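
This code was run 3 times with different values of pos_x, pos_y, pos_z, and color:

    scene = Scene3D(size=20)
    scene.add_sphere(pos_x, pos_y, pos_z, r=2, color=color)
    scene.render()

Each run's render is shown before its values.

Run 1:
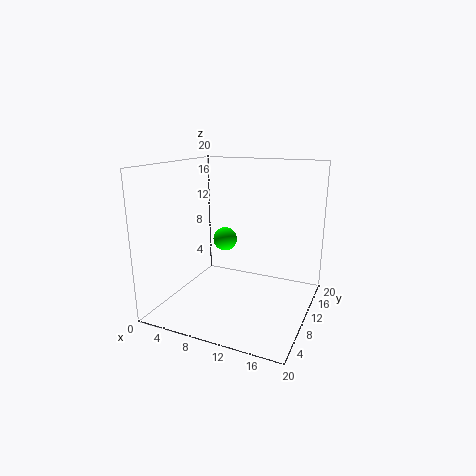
pos_x = 4; pos_y = 18; pos_z = 6.5; color = 'lime'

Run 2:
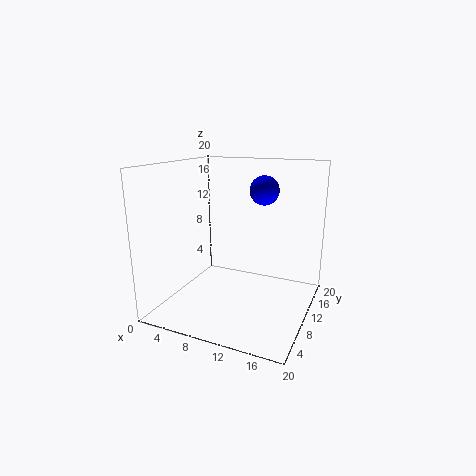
pos_x = 13; pos_y = 12; pos_z = 16.5; color = 'blue'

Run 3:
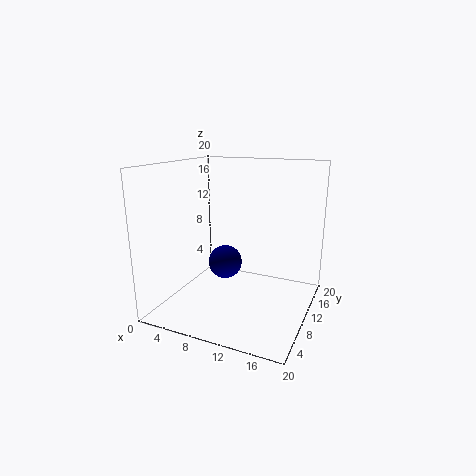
pos_x = 11; pos_y = 4; pos_z = 9; color = 'navy'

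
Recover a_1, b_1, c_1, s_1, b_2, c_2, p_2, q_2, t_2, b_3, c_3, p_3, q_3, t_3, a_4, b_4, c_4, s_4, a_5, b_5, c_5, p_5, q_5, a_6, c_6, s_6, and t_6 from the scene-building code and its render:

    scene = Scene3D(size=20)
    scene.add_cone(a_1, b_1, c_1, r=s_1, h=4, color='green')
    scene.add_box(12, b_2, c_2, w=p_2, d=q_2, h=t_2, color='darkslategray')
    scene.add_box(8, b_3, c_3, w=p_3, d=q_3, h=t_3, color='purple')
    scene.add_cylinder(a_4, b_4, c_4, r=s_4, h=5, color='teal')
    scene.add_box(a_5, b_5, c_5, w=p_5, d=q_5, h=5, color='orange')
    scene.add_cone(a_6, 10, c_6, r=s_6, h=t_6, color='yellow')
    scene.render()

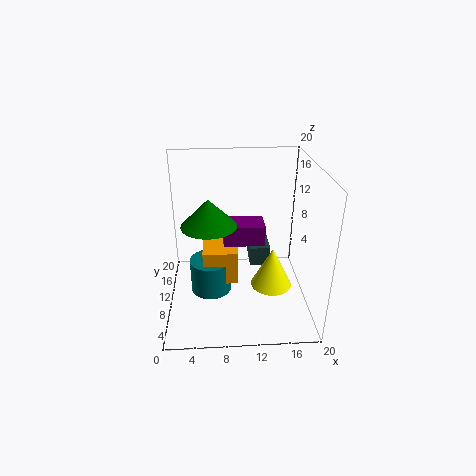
a_1 = 6, b_1 = 12, c_1 = 11, s_1 = 4, b_2 = 12, c_2 = 4, p_2 = 3, q_2 = 7, t_2 = 3, b_3 = 11, c_3 = 8, p_3 = 6, q_3 = 4, t_3 = 3, a_4 = 6, b_4 = 11, c_4 = 1, s_4 = 3, a_5 = 5, b_5 = 9, c_5 = 3, p_5 = 5, q_5 = 5, a_6 = 15, c_6 = 2, s_6 = 3, t_6 = 6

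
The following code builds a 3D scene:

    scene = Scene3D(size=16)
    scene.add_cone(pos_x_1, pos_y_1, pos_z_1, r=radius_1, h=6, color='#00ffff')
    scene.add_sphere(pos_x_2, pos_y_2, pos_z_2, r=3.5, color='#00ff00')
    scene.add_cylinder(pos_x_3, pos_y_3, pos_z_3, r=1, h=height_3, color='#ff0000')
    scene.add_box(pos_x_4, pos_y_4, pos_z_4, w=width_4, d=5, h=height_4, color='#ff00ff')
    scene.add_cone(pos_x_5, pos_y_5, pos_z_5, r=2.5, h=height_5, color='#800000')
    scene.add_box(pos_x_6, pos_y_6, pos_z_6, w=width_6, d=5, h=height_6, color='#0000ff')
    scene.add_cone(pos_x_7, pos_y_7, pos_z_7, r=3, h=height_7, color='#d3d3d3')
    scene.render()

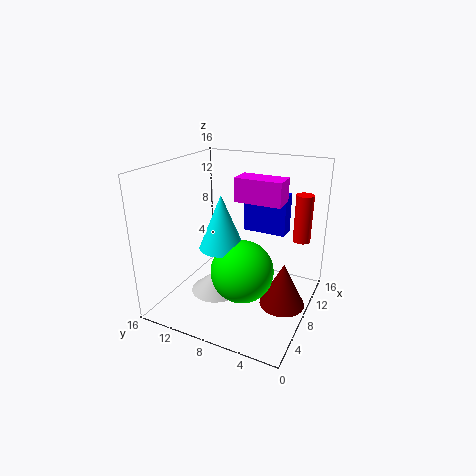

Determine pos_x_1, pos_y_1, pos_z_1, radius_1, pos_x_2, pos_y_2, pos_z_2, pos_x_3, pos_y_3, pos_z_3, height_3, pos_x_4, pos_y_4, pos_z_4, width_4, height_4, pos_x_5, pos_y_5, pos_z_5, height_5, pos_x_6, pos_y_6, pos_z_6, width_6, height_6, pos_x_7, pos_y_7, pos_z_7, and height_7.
pos_x_1 = 7; pos_y_1 = 9.5; pos_z_1 = 7; radius_1 = 2.5; pos_x_2 = 7; pos_y_2 = 7; pos_z_2 = 4.5; pos_x_3 = 12.5; pos_y_3 = 2; pos_z_3 = 7; height_3 = 5.5; pos_x_4 = 7; pos_y_4 = 3; pos_z_4 = 12.5; width_4 = 2.5; height_4 = 2.5; pos_x_5 = 8; pos_y_5 = 2.5; pos_z_5 = 1; height_5 = 5; pos_x_6 = 10.5; pos_y_6 = 3.5; pos_z_6 = 8; width_6 = 2; height_6 = 4.5; pos_x_7 = 8; pos_y_7 = 11; pos_z_7 = 0.5; height_7 = 2.5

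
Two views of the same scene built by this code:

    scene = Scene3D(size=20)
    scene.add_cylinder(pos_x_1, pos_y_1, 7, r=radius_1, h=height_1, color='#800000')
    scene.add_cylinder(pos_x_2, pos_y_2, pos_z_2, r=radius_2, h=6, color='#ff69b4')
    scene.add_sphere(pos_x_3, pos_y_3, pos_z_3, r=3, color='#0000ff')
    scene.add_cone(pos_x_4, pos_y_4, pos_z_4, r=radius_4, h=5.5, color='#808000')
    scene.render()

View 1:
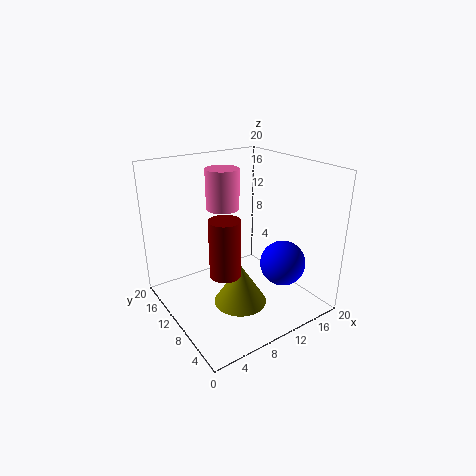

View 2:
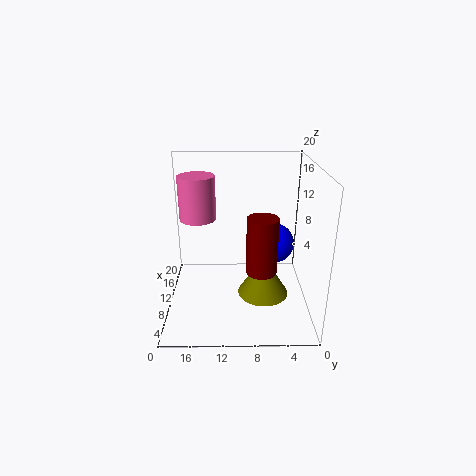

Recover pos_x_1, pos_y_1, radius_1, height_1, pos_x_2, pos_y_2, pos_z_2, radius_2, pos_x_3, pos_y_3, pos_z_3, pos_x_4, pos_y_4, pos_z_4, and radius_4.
pos_x_1 = 6, pos_y_1 = 7, radius_1 = 2, height_1 = 7.5, pos_x_2 = 11, pos_y_2 = 15.5, pos_z_2 = 12.5, radius_2 = 2.5, pos_x_3 = 13.5, pos_y_3 = 4.5, pos_z_3 = 7.5, pos_x_4 = 8, pos_y_4 = 6.5, pos_z_4 = 2.5, radius_4 = 3.5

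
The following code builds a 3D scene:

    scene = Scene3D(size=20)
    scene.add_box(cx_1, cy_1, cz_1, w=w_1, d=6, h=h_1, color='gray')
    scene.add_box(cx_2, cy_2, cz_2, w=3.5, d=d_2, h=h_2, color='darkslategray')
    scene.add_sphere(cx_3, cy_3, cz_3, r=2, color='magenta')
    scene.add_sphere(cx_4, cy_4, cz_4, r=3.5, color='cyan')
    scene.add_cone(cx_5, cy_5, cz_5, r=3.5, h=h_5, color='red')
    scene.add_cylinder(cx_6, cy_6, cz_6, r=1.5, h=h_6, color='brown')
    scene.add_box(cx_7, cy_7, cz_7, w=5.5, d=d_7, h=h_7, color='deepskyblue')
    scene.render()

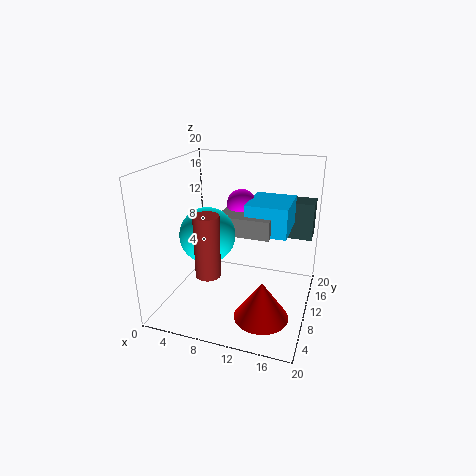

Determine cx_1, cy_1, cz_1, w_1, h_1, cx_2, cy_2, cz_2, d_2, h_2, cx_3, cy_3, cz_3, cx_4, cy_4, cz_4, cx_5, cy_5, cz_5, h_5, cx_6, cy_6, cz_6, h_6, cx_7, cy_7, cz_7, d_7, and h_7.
cx_1 = 8; cy_1 = 7; cz_1 = 11.5; w_1 = 7; h_1 = 2.5; cx_2 = 16; cy_2 = 15.5; cz_2 = 8.5; d_2 = 3.5; h_2 = 5.5; cx_3 = 10; cy_3 = 11.5; cz_3 = 14.5; cx_4 = 7.5; cy_4 = 5.5; cz_4 = 12; cx_5 = 15; cy_5 = 4.5; cz_5 = 2; h_5 = 5; cx_6 = 9; cy_6 = 2; cz_6 = 8.5; h_6 = 7.5; cx_7 = 11.5; cy_7 = 8; cz_7 = 11.5; d_7 = 6.5; h_7 = 4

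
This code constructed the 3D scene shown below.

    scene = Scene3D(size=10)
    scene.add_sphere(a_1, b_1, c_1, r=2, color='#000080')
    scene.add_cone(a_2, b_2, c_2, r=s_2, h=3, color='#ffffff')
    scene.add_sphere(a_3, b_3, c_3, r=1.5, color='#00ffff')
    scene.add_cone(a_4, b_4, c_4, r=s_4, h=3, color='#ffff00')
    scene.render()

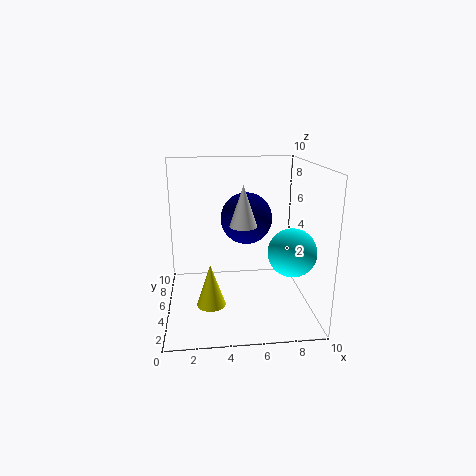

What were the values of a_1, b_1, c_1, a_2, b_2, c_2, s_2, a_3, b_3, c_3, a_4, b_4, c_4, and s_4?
a_1 = 6
b_1 = 8
c_1 = 5.5
a_2 = 5.5
b_2 = 6
c_2 = 5.5
s_2 = 1
a_3 = 8
b_3 = 2
c_3 = 5
a_4 = 3
b_4 = 4
c_4 = 0.5
s_4 = 1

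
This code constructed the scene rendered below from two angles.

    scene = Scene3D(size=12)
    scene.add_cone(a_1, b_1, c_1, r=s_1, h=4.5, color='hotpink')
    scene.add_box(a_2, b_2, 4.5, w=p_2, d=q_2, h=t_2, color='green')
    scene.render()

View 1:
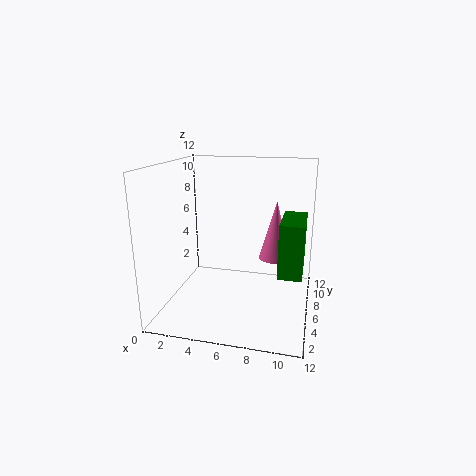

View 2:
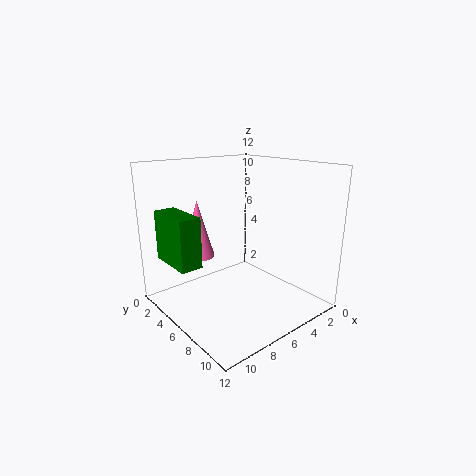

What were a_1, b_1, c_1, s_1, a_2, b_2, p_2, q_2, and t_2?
a_1 = 9.25
b_1 = 5
c_1 = 5
s_1 = 1.25
a_2 = 9.75
b_2 = 2.25
p_2 = 1.75
q_2 = 4
t_2 = 4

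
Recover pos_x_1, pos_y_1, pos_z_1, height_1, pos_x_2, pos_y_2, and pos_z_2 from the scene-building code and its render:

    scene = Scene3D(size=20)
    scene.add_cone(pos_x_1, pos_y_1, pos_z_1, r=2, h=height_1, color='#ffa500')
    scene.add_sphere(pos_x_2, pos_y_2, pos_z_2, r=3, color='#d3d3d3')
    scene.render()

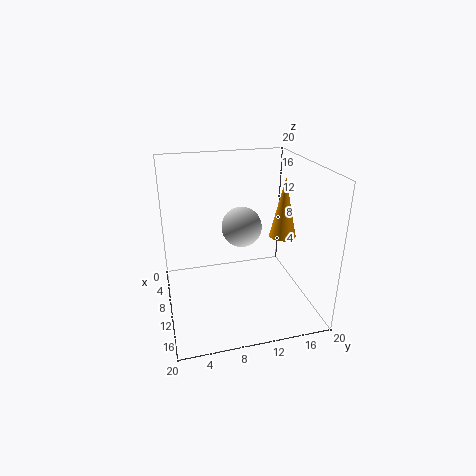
pos_x_1 = 8, pos_y_1 = 17.5, pos_z_1 = 8.5, height_1 = 9, pos_x_2 = 6.5, pos_y_2 = 11.5, pos_z_2 = 10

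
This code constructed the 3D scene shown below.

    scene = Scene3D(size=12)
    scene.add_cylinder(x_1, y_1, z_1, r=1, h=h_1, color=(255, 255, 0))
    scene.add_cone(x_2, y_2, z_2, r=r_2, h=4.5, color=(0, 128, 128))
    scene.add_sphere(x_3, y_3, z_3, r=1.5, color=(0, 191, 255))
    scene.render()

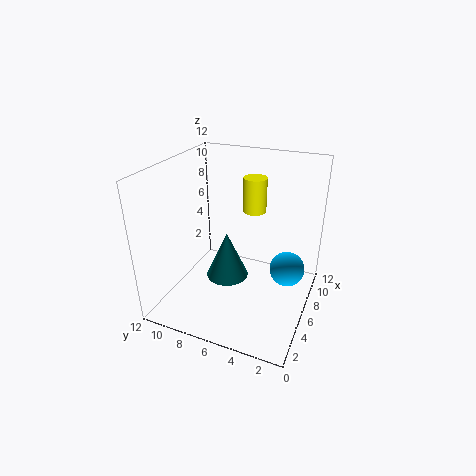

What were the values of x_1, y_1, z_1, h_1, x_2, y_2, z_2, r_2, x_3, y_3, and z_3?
x_1 = 8.5, y_1 = 5.5, z_1 = 7.5, h_1 = 3, x_2 = 8, y_2 = 8, z_2 = 0.5, r_2 = 2, x_3 = 7.5, y_3 = 2, z_3 = 3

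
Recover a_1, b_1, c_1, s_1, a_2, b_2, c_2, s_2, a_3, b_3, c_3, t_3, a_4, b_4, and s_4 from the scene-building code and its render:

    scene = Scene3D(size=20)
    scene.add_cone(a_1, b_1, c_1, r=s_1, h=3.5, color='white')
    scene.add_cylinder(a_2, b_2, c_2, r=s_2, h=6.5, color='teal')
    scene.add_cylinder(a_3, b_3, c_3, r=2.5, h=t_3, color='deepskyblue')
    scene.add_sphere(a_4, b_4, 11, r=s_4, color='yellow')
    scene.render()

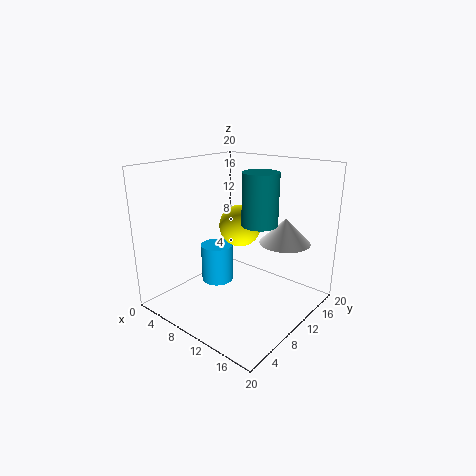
a_1 = 15.25; b_1 = 13.75; c_1 = 9.5; s_1 = 3.5; a_2 = 14.5; b_2 = 8.75; c_2 = 13.25; s_2 = 2.25; a_3 = 4; b_3 = 12; c_3 = 0.75; t_3 = 6; a_4 = 8.75; b_4 = 12; s_4 = 3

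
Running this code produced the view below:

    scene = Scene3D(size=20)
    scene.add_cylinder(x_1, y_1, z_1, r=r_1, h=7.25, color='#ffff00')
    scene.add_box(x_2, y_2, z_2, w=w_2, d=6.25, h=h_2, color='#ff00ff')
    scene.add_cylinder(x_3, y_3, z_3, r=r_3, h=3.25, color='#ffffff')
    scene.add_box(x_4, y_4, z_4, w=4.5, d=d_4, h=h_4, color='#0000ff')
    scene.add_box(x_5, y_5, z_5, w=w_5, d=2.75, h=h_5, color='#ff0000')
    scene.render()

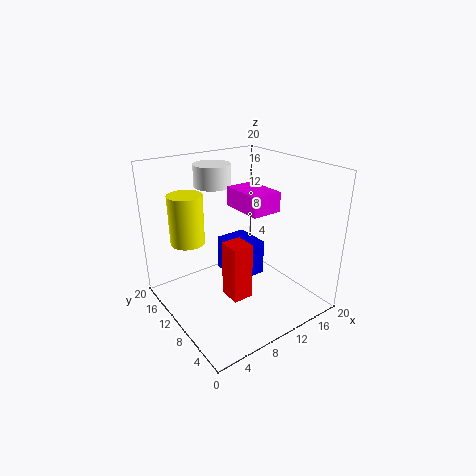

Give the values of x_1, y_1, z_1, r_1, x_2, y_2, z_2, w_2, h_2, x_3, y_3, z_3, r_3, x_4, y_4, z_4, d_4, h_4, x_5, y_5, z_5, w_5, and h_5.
x_1 = 5.25
y_1 = 16
z_1 = 8.25
r_1 = 2.5
x_2 = 10.5
y_2 = 7
z_2 = 13.75
w_2 = 4.25
h_2 = 2.75
x_3 = 10.25
y_3 = 16.75
z_3 = 15.75
r_3 = 2.75
x_4 = 9
y_4 = 8.5
z_4 = 4
d_4 = 5.25
h_4 = 5
x_5 = 4.75
y_5 = 3.25
z_5 = 5.5
w_5 = 2.5
h_5 = 7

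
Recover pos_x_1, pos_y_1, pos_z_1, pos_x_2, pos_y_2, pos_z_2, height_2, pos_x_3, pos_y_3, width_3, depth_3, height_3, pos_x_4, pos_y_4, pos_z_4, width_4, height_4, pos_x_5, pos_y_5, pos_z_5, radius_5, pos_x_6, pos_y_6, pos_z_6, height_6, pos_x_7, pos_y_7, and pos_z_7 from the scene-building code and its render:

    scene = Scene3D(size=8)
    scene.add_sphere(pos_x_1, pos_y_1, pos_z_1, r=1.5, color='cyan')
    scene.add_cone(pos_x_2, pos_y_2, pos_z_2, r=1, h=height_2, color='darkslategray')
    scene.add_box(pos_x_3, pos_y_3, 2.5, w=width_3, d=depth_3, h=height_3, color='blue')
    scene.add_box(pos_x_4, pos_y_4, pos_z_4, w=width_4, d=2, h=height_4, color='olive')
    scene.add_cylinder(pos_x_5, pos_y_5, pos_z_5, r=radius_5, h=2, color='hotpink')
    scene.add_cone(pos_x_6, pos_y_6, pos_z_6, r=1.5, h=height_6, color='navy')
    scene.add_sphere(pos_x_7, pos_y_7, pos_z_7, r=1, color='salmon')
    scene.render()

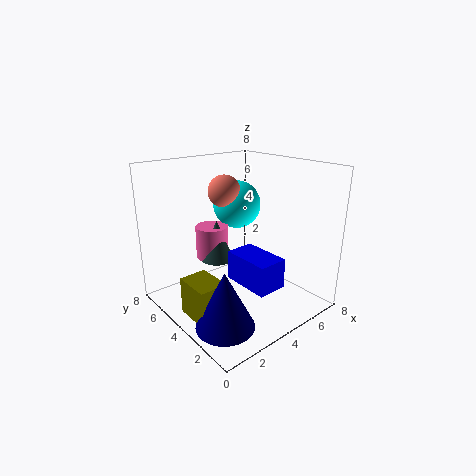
pos_x_1 = 6, pos_y_1 = 6.5, pos_z_1 = 5, pos_x_2 = 4, pos_y_2 = 6, pos_z_2 = 2, height_2 = 2.5, pos_x_3 = 2.5, pos_y_3 = 0.5, width_3 = 1.5, depth_3 = 2.5, height_3 = 1.5, pos_x_4 = 0.5, pos_y_4 = 2.5, pos_z_4 = 0.5, width_4 = 1.5, height_4 = 2, pos_x_5 = 4, pos_y_5 = 6.5, pos_z_5 = 2, radius_5 = 1, pos_x_6 = 1.5, pos_y_6 = 2, pos_z_6 = 0.5, height_6 = 3, pos_x_7 = 5, pos_y_7 = 6.5, pos_z_7 = 6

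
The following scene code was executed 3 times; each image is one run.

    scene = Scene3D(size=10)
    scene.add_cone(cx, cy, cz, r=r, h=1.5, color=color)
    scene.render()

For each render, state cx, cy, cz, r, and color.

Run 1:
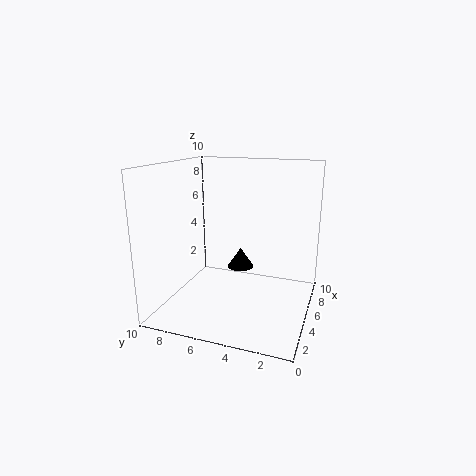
cx = 7, cy = 5.5, cz = 2, r = 1, color = 'black'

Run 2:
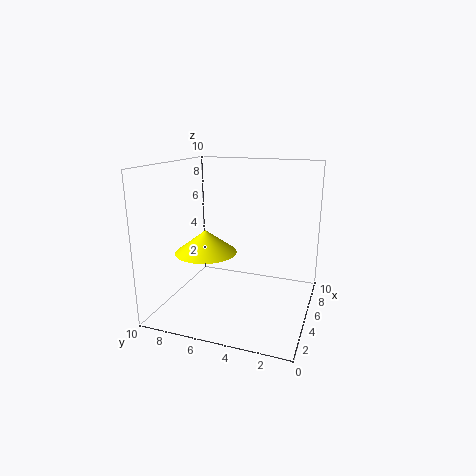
cx = 3, cy = 6.5, cz = 4.5, r = 2, color = 'yellow'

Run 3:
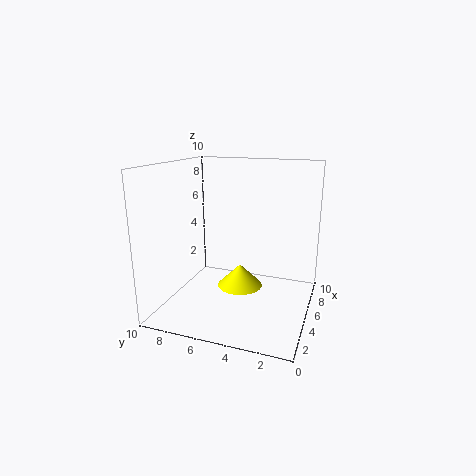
cx = 4, cy = 4.5, cz = 2, r = 1.5, color = 'yellow'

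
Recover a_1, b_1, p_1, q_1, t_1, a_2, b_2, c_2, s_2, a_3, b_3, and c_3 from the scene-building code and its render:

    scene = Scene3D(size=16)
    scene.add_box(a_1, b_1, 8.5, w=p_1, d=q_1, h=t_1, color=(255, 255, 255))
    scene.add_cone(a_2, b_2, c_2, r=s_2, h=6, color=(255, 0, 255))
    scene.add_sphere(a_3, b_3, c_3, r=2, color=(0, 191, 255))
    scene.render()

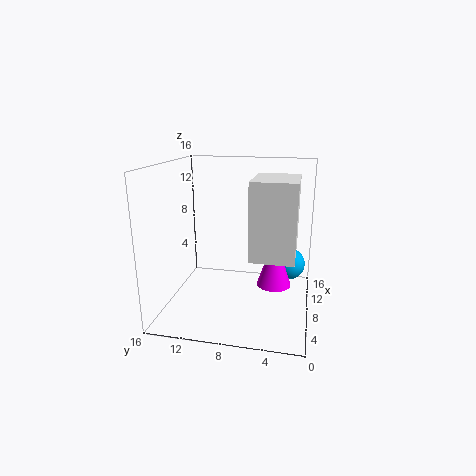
a_1 = 0.5; b_1 = 1.5; p_1 = 5.5; q_1 = 4; t_1 = 7; a_2 = 9.5; b_2 = 4; c_2 = 2; s_2 = 2; a_3 = 13.5; b_3 = 2.5; c_3 = 3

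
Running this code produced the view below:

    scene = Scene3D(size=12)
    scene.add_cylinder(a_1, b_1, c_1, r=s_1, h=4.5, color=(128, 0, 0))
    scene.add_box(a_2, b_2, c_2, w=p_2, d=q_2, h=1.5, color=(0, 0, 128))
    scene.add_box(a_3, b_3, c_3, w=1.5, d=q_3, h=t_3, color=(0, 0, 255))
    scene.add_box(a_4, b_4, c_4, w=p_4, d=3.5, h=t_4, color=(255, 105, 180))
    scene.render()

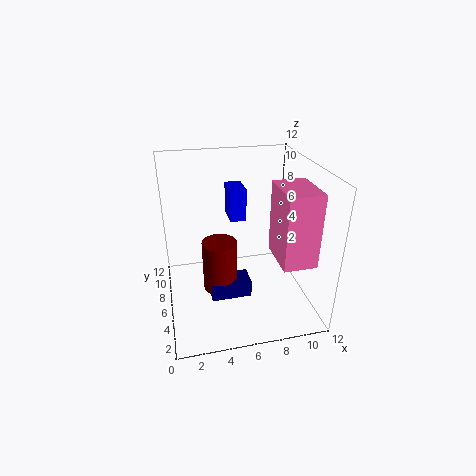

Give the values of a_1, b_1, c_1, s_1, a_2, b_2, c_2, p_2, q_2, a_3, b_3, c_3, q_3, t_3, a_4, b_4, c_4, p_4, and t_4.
a_1 = 4.5
b_1 = 6.5
c_1 = 1
s_1 = 1.5
a_2 = 3.5
b_2 = 5
c_2 = 0.5
p_2 = 3.5
q_2 = 2
a_3 = 6
b_3 = 9
c_3 = 6
q_3 = 2.5
t_3 = 3
a_4 = 8
b_4 = 0.5
c_4 = 6
p_4 = 2.5
t_4 = 5.5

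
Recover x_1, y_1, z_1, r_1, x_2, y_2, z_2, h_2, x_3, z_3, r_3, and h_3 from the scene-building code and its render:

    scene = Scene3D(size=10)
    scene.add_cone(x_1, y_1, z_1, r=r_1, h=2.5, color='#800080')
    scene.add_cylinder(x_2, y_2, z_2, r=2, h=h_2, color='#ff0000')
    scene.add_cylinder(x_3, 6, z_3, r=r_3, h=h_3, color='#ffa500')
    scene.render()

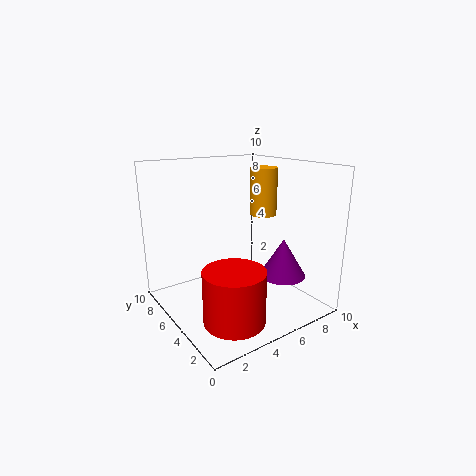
x_1 = 6.5
y_1 = 2
z_1 = 3
r_1 = 1.5
x_2 = 3
y_2 = 2.5
z_2 = 0.5
h_2 = 3.5
x_3 = 8
z_3 = 6
r_3 = 1
h_3 = 3.5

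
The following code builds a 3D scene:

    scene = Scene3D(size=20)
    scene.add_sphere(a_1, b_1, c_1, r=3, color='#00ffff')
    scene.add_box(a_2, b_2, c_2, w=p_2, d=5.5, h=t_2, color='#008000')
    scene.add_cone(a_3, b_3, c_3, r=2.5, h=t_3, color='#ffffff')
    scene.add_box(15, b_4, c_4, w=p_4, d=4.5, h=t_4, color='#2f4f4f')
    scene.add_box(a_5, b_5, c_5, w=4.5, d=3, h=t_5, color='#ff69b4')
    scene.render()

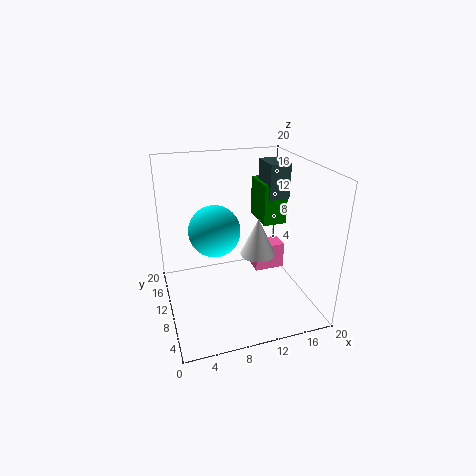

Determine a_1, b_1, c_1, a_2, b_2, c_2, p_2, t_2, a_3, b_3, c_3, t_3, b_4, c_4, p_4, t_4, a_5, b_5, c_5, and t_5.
a_1 = 5.5; b_1 = 5; c_1 = 14; a_2 = 14.5; b_2 = 11.5; c_2 = 10.5; p_2 = 3.5; t_2 = 6; a_3 = 13; b_3 = 10; c_3 = 7; t_3 = 5.5; b_4 = 11; c_4 = 14.5; p_4 = 3; t_4 = 5; a_5 = 13.5; b_5 = 11.5; c_5 = 3; t_5 = 4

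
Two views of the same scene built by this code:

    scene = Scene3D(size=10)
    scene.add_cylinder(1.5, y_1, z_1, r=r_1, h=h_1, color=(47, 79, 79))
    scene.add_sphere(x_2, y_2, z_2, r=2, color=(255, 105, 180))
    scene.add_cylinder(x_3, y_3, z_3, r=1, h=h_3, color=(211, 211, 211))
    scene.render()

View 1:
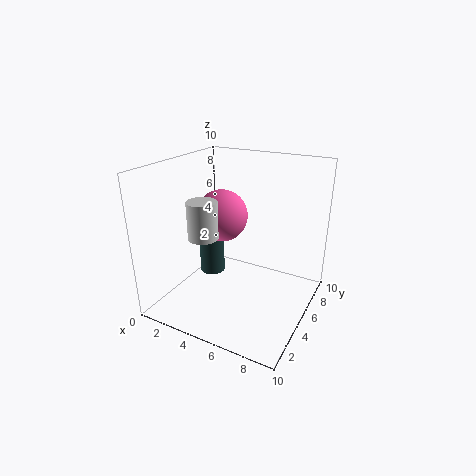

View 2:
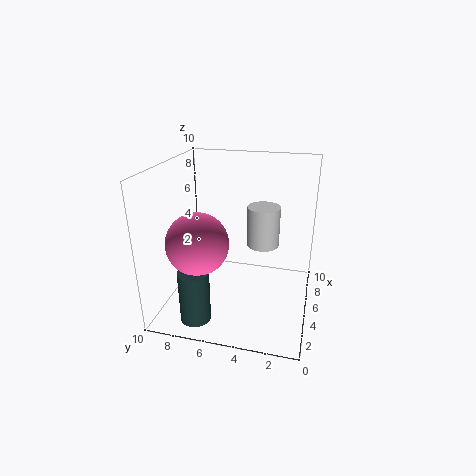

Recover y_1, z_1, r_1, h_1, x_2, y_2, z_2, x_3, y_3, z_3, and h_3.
y_1 = 7
z_1 = 0.5
r_1 = 1
h_1 = 3.5
x_2 = 2.5
y_2 = 7
z_2 = 5.5
x_3 = 3.5
y_3 = 3
z_3 = 5.5
h_3 = 2.5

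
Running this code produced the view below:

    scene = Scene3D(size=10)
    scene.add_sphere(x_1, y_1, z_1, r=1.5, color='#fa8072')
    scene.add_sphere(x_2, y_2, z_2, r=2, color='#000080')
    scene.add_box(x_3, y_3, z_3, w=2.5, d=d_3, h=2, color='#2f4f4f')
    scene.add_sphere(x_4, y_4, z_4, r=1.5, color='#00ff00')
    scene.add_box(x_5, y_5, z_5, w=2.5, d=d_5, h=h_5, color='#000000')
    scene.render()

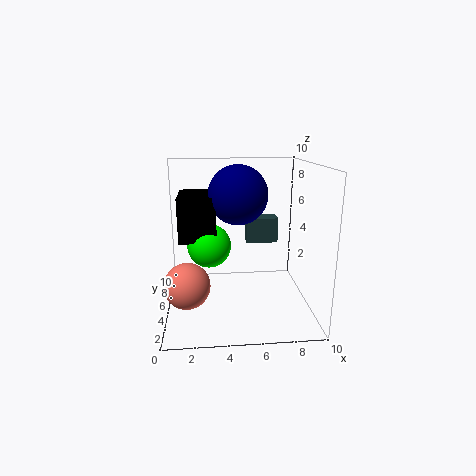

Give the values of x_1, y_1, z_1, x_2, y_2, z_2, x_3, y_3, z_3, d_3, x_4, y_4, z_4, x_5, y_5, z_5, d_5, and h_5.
x_1 = 1.5, y_1 = 3, z_1 = 2.5, x_2 = 5, y_2 = 5, z_2 = 8, x_3 = 6, y_3 = 8, z_3 = 3.5, d_3 = 1.5, x_4 = 3, y_4 = 5, z_4 = 4.5, x_5 = 1, y_5 = 4, z_5 = 5, d_5 = 3.5, h_5 = 3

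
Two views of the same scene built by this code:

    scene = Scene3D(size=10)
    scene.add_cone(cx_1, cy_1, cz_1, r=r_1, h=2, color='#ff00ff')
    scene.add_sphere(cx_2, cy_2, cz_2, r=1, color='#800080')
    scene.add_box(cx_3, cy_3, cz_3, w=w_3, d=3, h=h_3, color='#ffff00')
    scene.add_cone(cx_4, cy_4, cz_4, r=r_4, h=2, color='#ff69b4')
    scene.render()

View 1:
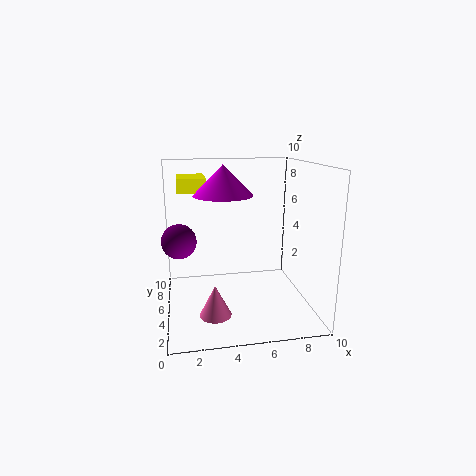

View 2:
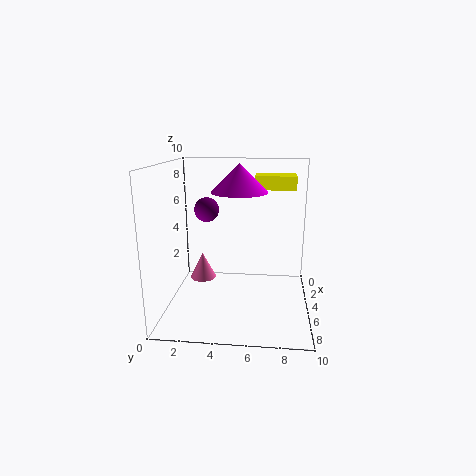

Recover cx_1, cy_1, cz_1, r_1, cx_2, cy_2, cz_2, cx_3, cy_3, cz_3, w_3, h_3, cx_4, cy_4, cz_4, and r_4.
cx_1 = 4
cy_1 = 5
cz_1 = 8
r_1 = 2
cx_2 = 1
cy_2 = 2
cz_2 = 6
cx_3 = 1
cy_3 = 6
cz_3 = 8
w_3 = 2
h_3 = 1
cx_4 = 3
cy_4 = 2
cz_4 = 1
r_4 = 1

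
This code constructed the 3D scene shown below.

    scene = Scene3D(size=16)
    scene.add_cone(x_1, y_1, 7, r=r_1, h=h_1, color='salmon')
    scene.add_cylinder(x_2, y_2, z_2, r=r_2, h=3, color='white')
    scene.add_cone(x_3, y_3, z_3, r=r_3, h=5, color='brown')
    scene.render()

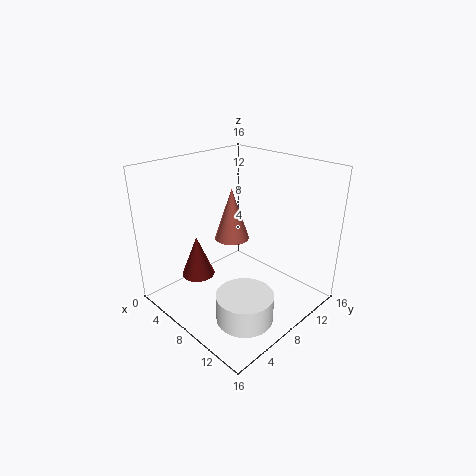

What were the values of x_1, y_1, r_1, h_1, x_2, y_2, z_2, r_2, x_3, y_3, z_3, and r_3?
x_1 = 6
y_1 = 9
r_1 = 2
h_1 = 6
x_2 = 12
y_2 = 5
z_2 = 1
r_2 = 3
x_3 = 3
y_3 = 6
z_3 = 2
r_3 = 2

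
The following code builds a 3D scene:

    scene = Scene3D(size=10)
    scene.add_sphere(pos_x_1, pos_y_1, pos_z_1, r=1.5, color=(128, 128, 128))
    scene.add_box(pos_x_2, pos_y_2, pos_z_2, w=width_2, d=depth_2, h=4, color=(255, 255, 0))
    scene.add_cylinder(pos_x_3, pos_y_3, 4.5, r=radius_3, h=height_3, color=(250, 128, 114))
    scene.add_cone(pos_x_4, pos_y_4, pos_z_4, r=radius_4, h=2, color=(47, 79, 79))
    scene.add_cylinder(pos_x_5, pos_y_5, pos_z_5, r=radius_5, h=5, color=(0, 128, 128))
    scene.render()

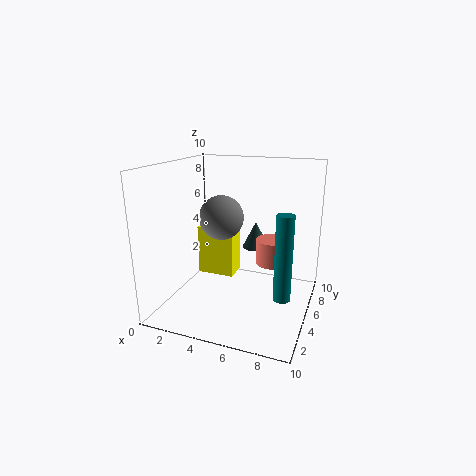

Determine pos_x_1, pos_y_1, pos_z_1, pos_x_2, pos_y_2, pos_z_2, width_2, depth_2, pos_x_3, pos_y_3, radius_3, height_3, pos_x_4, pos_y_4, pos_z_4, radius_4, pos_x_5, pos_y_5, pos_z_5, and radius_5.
pos_x_1 = 4, pos_y_1 = 4.5, pos_z_1 = 6.5, pos_x_2 = 0.5, pos_y_2 = 7.5, pos_z_2 = 0.5, width_2 = 3, depth_2 = 2, pos_x_3 = 8, pos_y_3 = 3, radius_3 = 1, height_3 = 1.5, pos_x_4 = 5.5, pos_y_4 = 7.5, pos_z_4 = 3.5, radius_4 = 1, pos_x_5 = 9, pos_y_5 = 1.5, pos_z_5 = 3, radius_5 = 0.5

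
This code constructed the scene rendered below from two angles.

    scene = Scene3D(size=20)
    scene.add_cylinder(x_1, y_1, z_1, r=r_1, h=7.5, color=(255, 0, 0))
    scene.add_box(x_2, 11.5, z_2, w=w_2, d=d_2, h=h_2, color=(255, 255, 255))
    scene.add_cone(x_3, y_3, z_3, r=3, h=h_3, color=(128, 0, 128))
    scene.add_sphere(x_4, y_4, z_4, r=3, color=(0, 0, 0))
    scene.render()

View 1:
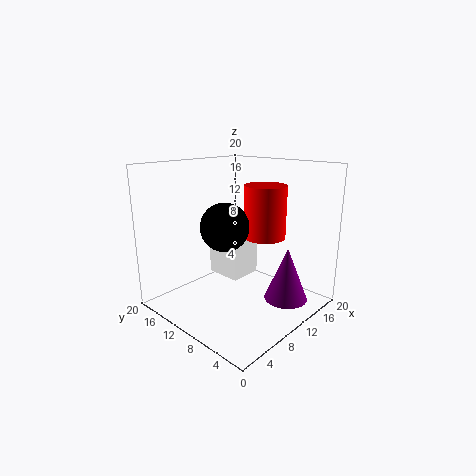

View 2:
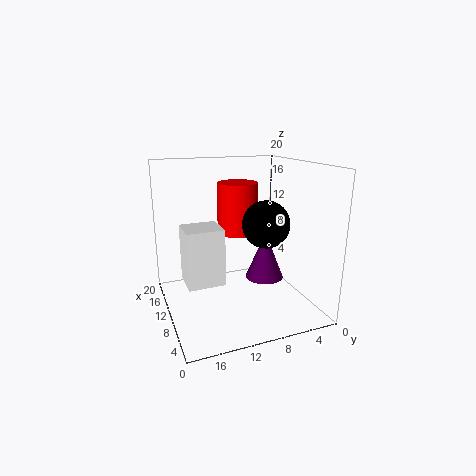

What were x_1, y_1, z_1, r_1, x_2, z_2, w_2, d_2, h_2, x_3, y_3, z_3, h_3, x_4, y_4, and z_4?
x_1 = 14, y_1 = 8.5, z_1 = 9.5, r_1 = 3, x_2 = 11, z_2 = 2.5, w_2 = 5, d_2 = 5.5, h_2 = 8.5, x_3 = 13.5, y_3 = 4, z_3 = 1.5, h_3 = 7.5, x_4 = 5.5, y_4 = 8, z_4 = 13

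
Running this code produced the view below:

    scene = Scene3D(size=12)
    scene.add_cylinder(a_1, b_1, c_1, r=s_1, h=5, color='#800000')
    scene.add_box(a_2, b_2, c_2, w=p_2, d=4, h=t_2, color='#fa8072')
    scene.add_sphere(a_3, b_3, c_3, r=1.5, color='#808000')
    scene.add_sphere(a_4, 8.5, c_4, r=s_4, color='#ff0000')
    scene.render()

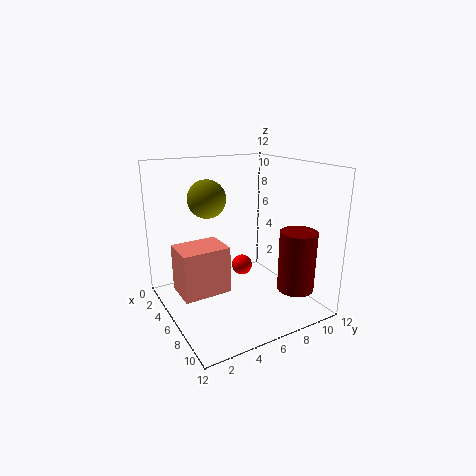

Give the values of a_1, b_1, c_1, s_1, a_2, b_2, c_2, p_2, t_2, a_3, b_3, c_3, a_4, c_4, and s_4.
a_1 = 9.5, b_1 = 9.5, c_1 = 2, s_1 = 1.5, a_2 = 3.5, b_2 = 1, c_2 = 1.5, p_2 = 3, t_2 = 4, a_3 = 5.5, b_3 = 3.5, c_3 = 9.5, a_4 = 2.5, c_4 = 1.5, s_4 = 1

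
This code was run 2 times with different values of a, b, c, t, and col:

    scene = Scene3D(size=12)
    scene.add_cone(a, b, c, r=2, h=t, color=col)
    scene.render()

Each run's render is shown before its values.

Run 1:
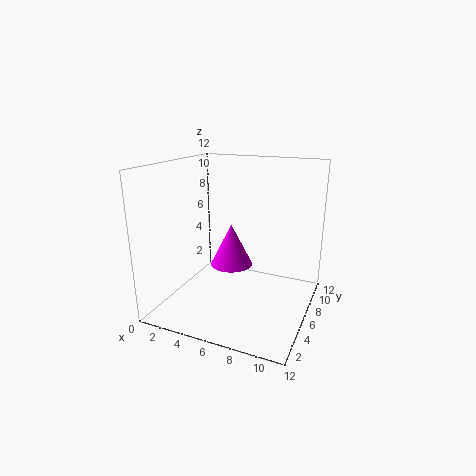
a = 4
b = 9
c = 2
t = 4
col = 'magenta'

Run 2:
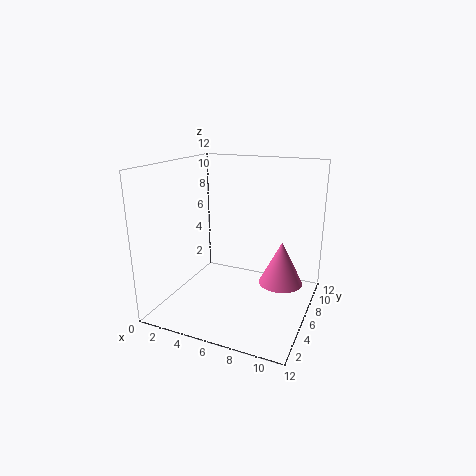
a = 9
b = 9
c = 1
t = 4
col = 'hotpink'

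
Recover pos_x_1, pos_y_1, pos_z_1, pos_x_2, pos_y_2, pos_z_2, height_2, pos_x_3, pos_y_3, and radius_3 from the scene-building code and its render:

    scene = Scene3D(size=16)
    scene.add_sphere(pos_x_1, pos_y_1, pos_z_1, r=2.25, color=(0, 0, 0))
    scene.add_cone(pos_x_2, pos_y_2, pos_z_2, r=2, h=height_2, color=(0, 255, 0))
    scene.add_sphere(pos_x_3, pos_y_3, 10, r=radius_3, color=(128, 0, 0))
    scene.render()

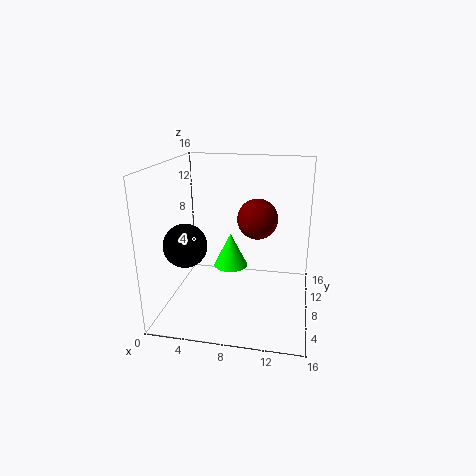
pos_x_1 = 3.25; pos_y_1 = 4.25; pos_z_1 = 8.25; pos_x_2 = 6.75; pos_y_2 = 9.75; pos_z_2 = 3.75; height_2 = 4; pos_x_3 = 10; pos_y_3 = 9; radius_3 = 2.25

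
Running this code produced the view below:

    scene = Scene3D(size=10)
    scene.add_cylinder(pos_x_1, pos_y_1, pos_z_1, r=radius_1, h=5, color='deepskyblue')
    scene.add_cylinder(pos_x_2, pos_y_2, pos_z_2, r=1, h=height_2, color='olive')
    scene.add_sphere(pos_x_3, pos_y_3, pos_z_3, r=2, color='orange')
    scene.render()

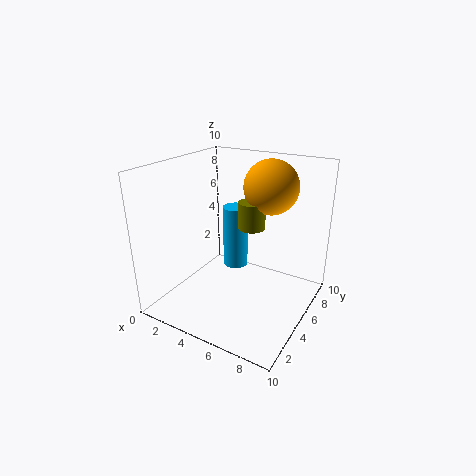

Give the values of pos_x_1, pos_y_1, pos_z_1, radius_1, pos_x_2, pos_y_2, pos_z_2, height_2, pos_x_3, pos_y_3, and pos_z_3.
pos_x_1 = 3; pos_y_1 = 8; pos_z_1 = 1; radius_1 = 1; pos_x_2 = 5; pos_y_2 = 7; pos_z_2 = 5; height_2 = 2; pos_x_3 = 6; pos_y_3 = 8; pos_z_3 = 8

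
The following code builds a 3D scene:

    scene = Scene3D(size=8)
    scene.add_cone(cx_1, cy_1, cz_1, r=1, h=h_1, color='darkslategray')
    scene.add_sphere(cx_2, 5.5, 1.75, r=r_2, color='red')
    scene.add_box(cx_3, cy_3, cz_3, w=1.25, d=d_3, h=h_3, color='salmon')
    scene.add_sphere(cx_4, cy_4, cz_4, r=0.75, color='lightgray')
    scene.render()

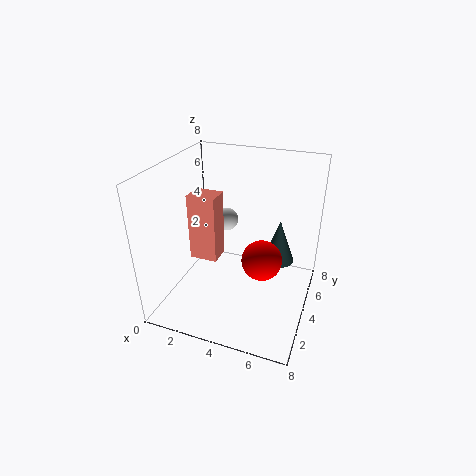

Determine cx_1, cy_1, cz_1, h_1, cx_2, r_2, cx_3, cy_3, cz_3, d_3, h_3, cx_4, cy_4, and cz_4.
cx_1 = 5.75
cy_1 = 6.75
cz_1 = 1.25
h_1 = 2.75
cx_2 = 5
r_2 = 1.25
cx_3 = 3
cy_3 = 0.5
cz_3 = 4.75
d_3 = 1
h_3 = 3
cx_4 = 2
cy_4 = 7.25
cz_4 = 3.25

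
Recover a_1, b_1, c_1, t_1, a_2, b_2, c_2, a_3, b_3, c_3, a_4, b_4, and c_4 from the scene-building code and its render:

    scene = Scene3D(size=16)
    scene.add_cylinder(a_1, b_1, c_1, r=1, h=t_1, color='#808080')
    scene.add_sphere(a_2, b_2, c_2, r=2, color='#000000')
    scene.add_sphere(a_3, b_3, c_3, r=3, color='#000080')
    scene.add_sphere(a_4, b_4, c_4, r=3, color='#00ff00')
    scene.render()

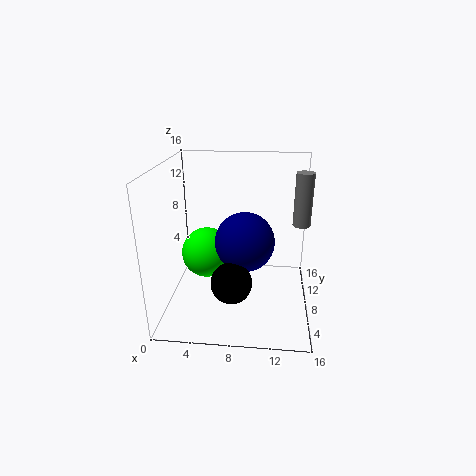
a_1 = 15; b_1 = 10; c_1 = 9; t_1 = 6; a_2 = 8; b_2 = 2; c_2 = 6; a_3 = 9; b_3 = 5; c_3 = 9; a_4 = 4; b_4 = 10; c_4 = 5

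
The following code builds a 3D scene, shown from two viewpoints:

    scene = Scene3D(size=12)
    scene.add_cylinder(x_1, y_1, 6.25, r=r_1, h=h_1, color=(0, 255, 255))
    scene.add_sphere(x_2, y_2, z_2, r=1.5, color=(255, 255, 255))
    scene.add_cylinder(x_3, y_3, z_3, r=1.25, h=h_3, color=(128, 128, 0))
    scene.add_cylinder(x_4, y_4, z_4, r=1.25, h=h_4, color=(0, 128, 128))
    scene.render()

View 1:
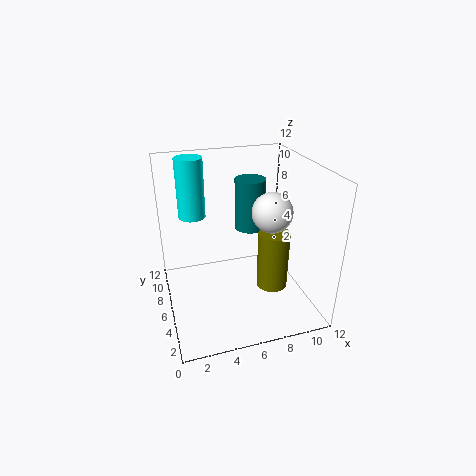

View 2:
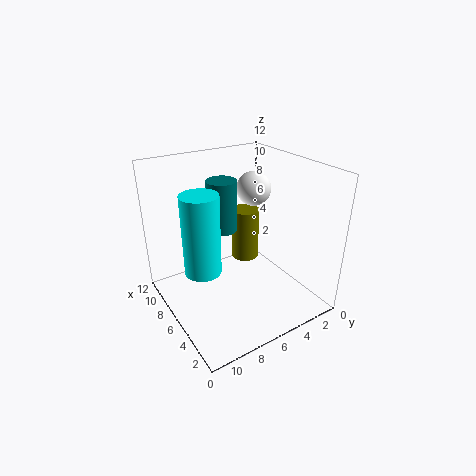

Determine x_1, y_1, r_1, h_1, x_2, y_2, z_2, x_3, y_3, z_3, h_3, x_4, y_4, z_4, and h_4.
x_1 = 3; y_1 = 10.75; r_1 = 1.25; h_1 = 5.5; x_2 = 7.75; y_2 = 3.25; z_2 = 9.25; x_3 = 8.25; y_3 = 3.75; z_3 = 2.5; h_3 = 4.75; x_4 = 7.25; y_4 = 6.75; z_4 = 6.5; h_4 = 4.25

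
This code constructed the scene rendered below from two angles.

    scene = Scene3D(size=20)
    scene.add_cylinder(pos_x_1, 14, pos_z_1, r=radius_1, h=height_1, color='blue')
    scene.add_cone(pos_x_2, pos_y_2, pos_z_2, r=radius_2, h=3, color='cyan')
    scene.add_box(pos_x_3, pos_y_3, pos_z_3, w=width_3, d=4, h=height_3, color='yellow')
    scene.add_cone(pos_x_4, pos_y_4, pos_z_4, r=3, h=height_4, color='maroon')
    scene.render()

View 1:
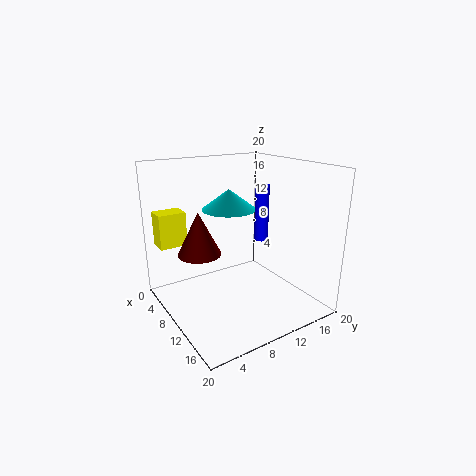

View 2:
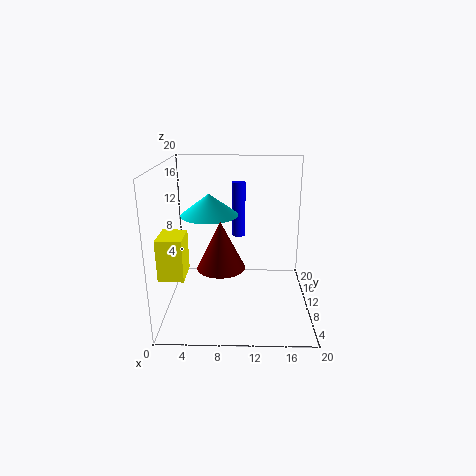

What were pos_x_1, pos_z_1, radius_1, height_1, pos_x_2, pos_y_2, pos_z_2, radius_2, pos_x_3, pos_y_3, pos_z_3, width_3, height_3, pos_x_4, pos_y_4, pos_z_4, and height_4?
pos_x_1 = 10; pos_z_1 = 9; radius_1 = 1; height_1 = 8; pos_x_2 = 6; pos_y_2 = 11; pos_z_2 = 13; radius_2 = 4; pos_x_3 = 1; pos_y_3 = 1; pos_z_3 = 8; width_3 = 3; height_3 = 5; pos_x_4 = 8; pos_y_4 = 5; pos_z_4 = 8; height_4 = 6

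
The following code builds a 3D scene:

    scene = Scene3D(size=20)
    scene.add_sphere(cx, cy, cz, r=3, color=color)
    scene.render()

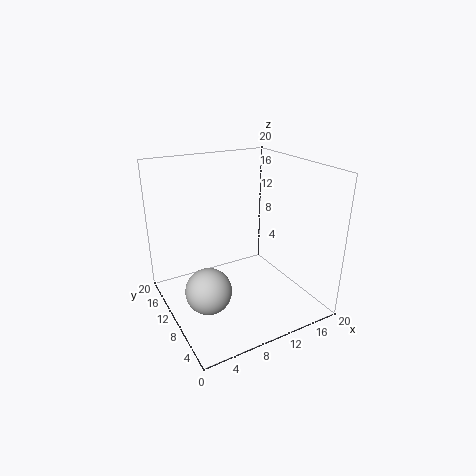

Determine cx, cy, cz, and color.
cx = 4
cy = 7
cz = 5
color = 'lightgray'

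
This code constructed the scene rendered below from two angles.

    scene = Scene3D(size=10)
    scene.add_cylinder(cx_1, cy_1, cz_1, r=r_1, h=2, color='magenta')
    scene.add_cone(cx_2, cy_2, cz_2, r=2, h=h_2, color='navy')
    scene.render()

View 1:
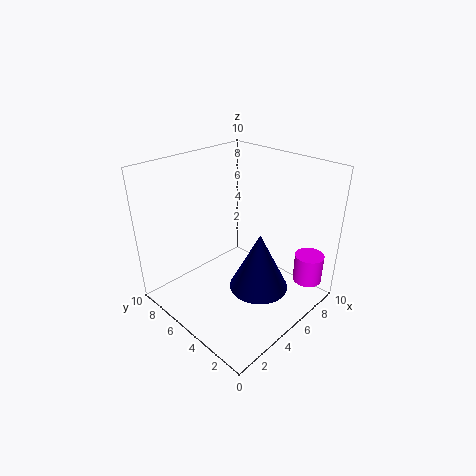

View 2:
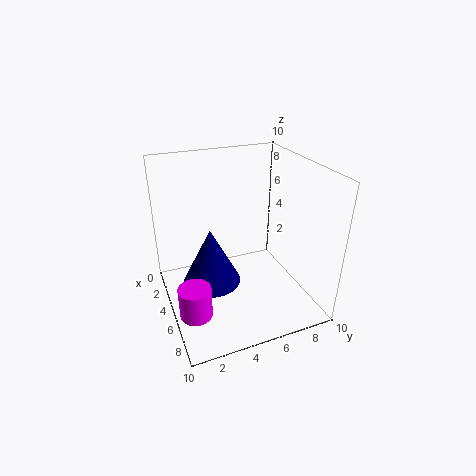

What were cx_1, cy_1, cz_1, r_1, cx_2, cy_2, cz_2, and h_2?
cx_1 = 8, cy_1 = 1, cz_1 = 2, r_1 = 1, cx_2 = 5, cy_2 = 3, cz_2 = 2, h_2 = 4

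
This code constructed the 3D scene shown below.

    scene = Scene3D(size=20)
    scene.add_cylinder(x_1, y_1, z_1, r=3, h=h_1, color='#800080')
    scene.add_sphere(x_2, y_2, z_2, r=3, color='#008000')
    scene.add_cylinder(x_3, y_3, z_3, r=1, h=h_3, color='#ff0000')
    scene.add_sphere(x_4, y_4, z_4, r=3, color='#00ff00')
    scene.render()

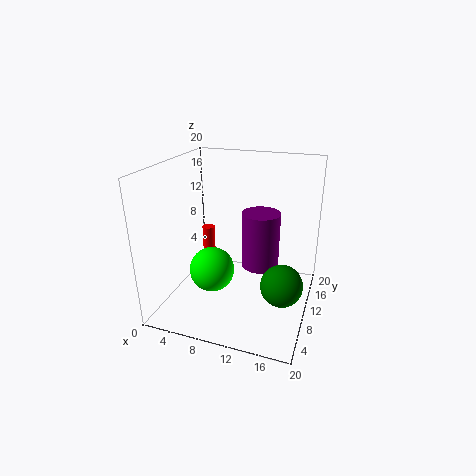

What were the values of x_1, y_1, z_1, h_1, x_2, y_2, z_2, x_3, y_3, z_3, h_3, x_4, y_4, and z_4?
x_1 = 11.5
y_1 = 16.5
z_1 = 2.5
h_1 = 9
x_2 = 16.5
y_2 = 10
z_2 = 3.5
x_3 = 3
y_3 = 15.5
z_3 = 1
h_3 = 7.5
x_4 = 7.5
y_4 = 6.5
z_4 = 6.5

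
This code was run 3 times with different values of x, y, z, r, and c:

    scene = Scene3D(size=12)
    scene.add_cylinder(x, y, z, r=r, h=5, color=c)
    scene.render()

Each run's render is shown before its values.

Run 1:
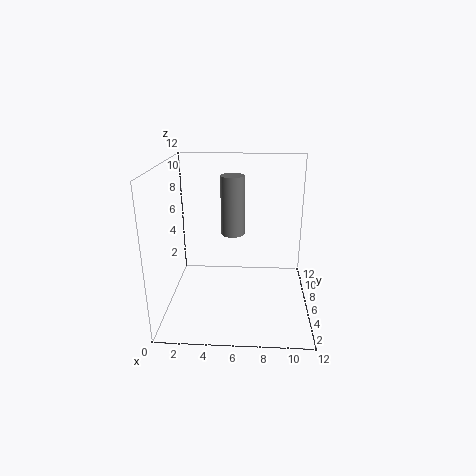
x = 5.5, y = 7, z = 6, r = 1, c = 'gray'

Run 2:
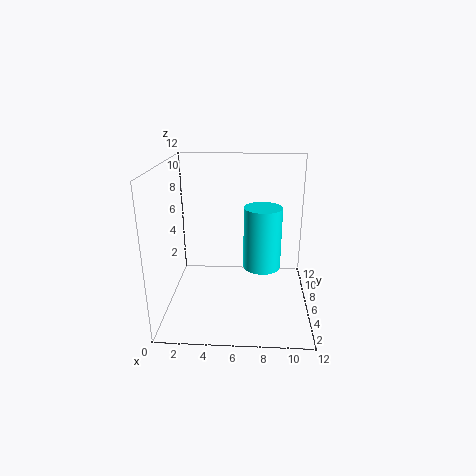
x = 8, y = 5, z = 4, r = 1.5, c = 'cyan'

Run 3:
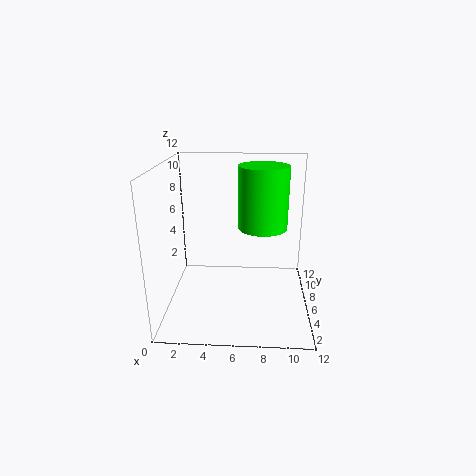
x = 8, y = 6, z = 7, r = 2, c = 'lime'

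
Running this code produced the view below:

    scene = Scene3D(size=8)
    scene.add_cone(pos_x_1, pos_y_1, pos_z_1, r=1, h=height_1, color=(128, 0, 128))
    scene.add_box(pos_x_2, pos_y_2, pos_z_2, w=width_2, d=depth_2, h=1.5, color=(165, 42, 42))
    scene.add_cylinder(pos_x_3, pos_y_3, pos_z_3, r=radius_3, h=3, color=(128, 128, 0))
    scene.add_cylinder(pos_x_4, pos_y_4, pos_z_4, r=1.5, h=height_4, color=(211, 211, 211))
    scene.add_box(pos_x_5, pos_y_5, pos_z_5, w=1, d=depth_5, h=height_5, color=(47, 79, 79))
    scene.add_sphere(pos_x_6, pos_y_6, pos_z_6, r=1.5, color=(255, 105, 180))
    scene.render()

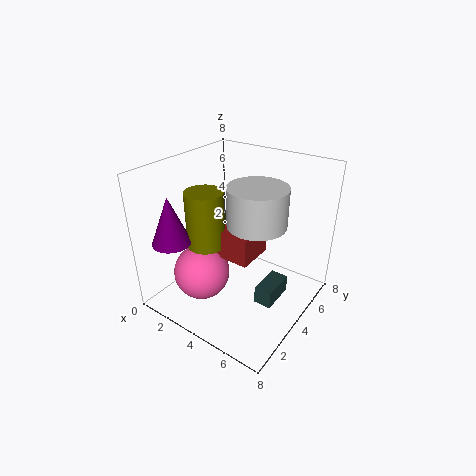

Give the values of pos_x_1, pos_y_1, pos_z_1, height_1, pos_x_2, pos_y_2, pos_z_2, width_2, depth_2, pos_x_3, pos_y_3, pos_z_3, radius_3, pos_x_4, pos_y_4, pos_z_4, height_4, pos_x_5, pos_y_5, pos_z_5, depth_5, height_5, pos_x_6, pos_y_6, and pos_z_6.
pos_x_1 = 2, pos_y_1 = 1, pos_z_1 = 4.5, height_1 = 2.5, pos_x_2 = 3.5, pos_y_2 = 2.5, pos_z_2 = 3.5, width_2 = 2, depth_2 = 2, pos_x_3 = 3, pos_y_3 = 2.5, pos_z_3 = 4, radius_3 = 1, pos_x_4 = 5.5, pos_y_4 = 3.5, pos_z_4 = 5.5, height_4 = 2, pos_x_5 = 5.5, pos_y_5 = 3.5, pos_z_5 = 0.5, depth_5 = 2, height_5 = 1, pos_x_6 = 3, pos_y_6 = 2, pos_z_6 = 2.5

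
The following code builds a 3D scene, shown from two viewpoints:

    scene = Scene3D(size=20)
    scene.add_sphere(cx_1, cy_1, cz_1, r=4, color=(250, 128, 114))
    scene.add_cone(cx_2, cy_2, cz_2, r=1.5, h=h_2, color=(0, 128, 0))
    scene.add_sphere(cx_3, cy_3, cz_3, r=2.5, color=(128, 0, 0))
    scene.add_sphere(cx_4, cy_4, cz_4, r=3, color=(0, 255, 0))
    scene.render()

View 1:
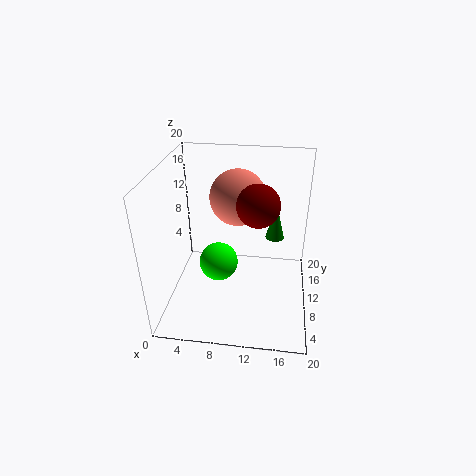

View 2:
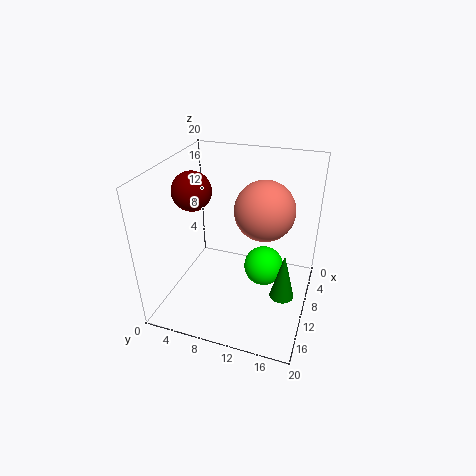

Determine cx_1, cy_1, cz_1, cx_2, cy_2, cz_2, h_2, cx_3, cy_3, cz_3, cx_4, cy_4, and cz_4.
cx_1 = 9.5; cy_1 = 13.5; cz_1 = 14.5; cx_2 = 15; cy_2 = 17.5; cz_2 = 6; h_2 = 6; cx_3 = 13; cy_3 = 5; cz_3 = 17.5; cx_4 = 6.5; cy_4 = 13; cz_4 = 3.5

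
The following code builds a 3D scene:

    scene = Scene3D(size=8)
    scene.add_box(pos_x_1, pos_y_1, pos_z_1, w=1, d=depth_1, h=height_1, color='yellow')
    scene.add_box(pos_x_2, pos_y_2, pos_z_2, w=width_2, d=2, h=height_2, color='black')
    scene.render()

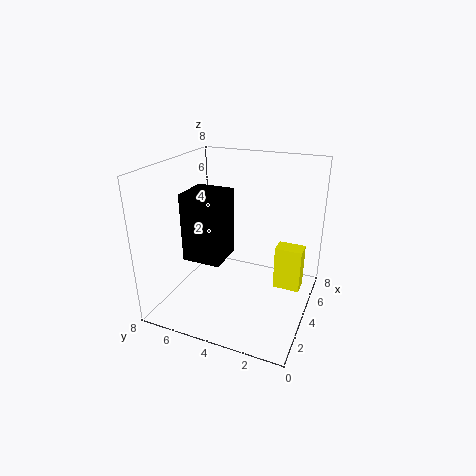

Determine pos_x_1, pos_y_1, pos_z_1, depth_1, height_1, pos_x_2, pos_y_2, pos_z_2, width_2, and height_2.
pos_x_1 = 4.5; pos_y_1 = 0.5; pos_z_1 = 1; depth_1 = 1.5; height_1 = 2.5; pos_x_2 = 1.5; pos_y_2 = 4; pos_z_2 = 3.5; width_2 = 2; height_2 = 3.5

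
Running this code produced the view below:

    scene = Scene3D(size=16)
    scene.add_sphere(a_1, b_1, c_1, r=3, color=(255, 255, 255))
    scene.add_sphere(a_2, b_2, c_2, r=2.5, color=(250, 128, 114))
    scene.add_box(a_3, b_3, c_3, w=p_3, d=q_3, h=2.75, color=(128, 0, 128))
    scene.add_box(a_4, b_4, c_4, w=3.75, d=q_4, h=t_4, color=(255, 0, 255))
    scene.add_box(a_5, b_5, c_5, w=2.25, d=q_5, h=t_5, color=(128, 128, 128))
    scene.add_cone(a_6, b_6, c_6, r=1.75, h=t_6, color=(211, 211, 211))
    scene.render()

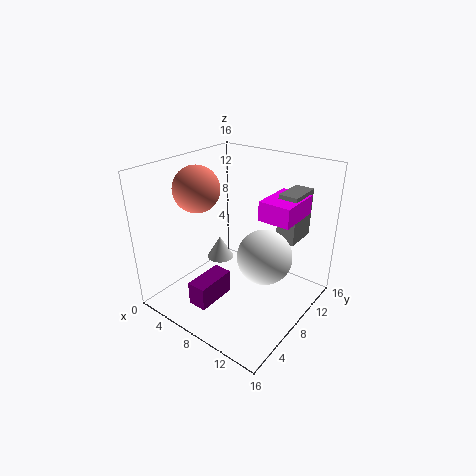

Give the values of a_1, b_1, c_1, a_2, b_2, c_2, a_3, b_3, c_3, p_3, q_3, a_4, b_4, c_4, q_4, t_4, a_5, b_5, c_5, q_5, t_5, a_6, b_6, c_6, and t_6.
a_1 = 11.25
b_1 = 8.5
c_1 = 6.5
a_2 = 4.25
b_2 = 5.75
c_2 = 13.5
a_3 = 4.75
b_3 = 3
c_3 = 0.5
p_3 = 2.25
q_3 = 4.75
a_4 = 9.25
b_4 = 10
c_4 = 9.75
q_4 = 5.25
t_4 = 2.25
a_5 = 10.5
b_5 = 12
c_5 = 6.75
q_5 = 4
t_5 = 5.75
a_6 = 2.25
b_6 = 11.5
c_6 = 1.75
t_6 = 3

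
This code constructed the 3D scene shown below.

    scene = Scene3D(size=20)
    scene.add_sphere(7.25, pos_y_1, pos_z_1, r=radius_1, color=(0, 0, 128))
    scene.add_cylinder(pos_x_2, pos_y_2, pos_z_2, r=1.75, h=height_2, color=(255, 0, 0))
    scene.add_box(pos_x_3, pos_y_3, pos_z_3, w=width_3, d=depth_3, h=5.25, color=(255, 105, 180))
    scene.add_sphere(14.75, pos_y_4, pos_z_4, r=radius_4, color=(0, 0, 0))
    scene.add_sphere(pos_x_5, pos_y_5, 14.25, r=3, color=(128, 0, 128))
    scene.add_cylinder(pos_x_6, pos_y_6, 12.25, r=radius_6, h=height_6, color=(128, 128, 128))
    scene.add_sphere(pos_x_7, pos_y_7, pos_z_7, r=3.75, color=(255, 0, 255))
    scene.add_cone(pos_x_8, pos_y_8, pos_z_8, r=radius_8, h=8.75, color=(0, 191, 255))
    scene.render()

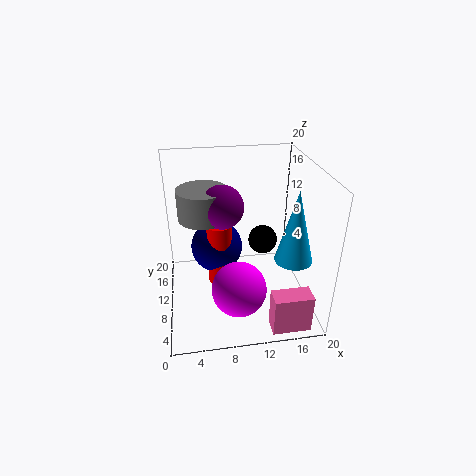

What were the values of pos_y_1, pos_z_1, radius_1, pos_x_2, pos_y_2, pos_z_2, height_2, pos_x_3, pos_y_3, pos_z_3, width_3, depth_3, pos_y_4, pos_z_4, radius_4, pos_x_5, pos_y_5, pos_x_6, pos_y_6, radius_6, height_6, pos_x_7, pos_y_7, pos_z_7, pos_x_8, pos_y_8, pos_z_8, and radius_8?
pos_y_1 = 12.75; pos_z_1 = 7.25; radius_1 = 3.75; pos_x_2 = 7.5; pos_y_2 = 11; pos_z_2 = 2.5; height_2 = 9.25; pos_x_3 = 13; pos_y_3 = 0.25; pos_z_3 = 1; width_3 = 5; depth_3 = 2.5; pos_y_4 = 14.75; pos_z_4 = 6.5; radius_4 = 2.25; pos_x_5 = 8; pos_y_5 = 11.25; pos_x_6 = 5.5; pos_y_6 = 12.5; radius_6 = 3.5; height_6 = 4.25; pos_x_7 = 9.5; pos_y_7 = 6; pos_z_7 = 4.25; pos_x_8 = 15.5; pos_y_8 = 2.75; pos_z_8 = 10.75; radius_8 = 2.25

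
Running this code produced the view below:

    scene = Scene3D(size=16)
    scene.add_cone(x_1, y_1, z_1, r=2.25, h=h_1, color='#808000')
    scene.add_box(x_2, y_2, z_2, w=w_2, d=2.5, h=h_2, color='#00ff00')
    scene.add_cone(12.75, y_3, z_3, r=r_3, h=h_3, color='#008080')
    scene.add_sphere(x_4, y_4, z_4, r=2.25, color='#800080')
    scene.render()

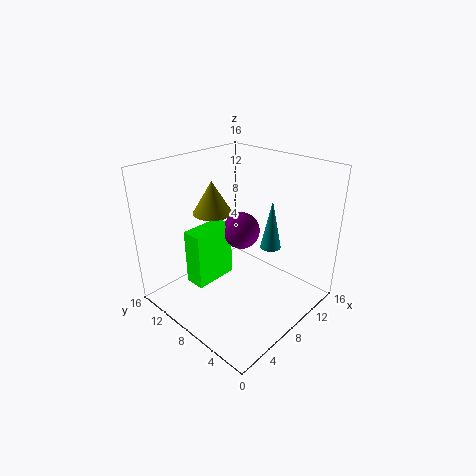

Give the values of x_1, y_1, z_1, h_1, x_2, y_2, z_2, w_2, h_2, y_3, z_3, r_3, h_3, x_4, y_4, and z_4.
x_1 = 7.75, y_1 = 11.75, z_1 = 10, h_1 = 3.75, x_2 = 4.75, y_2 = 11, z_2 = 1.25, w_2 = 5.25, h_2 = 6.75, y_3 = 7, z_3 = 5.25, r_3 = 1.25, h_3 = 6, x_4 = 11, y_4 = 10.25, z_4 = 7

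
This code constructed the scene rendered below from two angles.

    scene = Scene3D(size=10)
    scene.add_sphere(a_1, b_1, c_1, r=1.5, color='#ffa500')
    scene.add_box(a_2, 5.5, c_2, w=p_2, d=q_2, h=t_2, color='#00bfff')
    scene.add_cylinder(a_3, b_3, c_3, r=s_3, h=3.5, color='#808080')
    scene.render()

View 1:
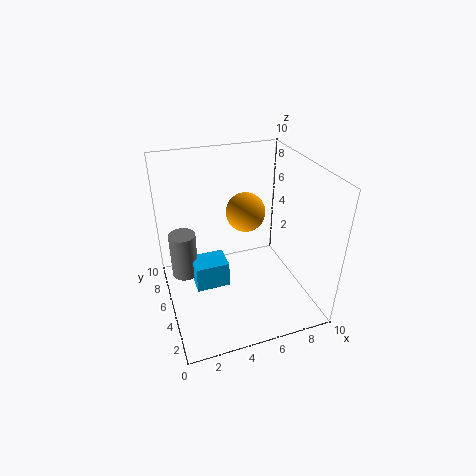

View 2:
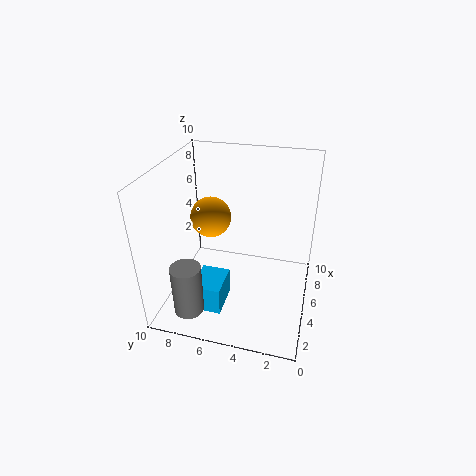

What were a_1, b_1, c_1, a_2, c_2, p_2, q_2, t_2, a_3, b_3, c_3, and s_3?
a_1 = 6.5, b_1 = 7.5, c_1 = 5.5, a_2 = 2, c_2 = 0.5, p_2 = 2.5, q_2 = 2, t_2 = 2, a_3 = 1.5, b_3 = 7.5, c_3 = 1, s_3 = 1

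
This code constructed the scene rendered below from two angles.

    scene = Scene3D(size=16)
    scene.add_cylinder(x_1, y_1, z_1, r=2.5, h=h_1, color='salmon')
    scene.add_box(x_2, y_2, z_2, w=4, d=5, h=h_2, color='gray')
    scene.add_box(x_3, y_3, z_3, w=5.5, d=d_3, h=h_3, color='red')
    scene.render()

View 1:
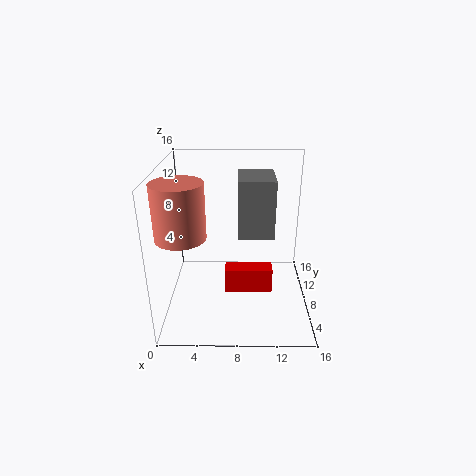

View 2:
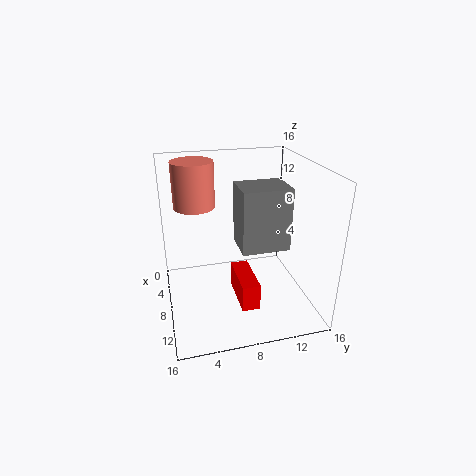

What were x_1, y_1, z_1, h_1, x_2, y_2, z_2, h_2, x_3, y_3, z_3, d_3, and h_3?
x_1 = 2.5
y_1 = 4
z_1 = 10
h_1 = 5.5
x_2 = 8
y_2 = 7.5
z_2 = 8
h_2 = 6.5
x_3 = 6.5
y_3 = 7.5
z_3 = 1
d_3 = 2
h_3 = 3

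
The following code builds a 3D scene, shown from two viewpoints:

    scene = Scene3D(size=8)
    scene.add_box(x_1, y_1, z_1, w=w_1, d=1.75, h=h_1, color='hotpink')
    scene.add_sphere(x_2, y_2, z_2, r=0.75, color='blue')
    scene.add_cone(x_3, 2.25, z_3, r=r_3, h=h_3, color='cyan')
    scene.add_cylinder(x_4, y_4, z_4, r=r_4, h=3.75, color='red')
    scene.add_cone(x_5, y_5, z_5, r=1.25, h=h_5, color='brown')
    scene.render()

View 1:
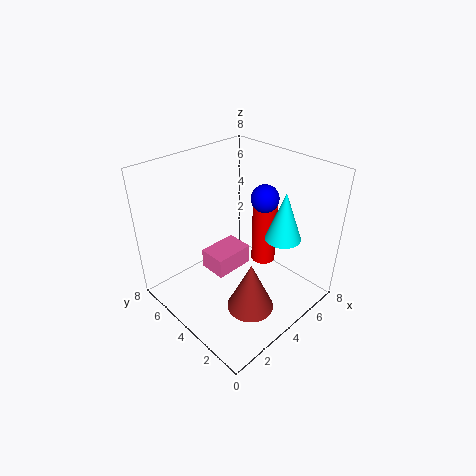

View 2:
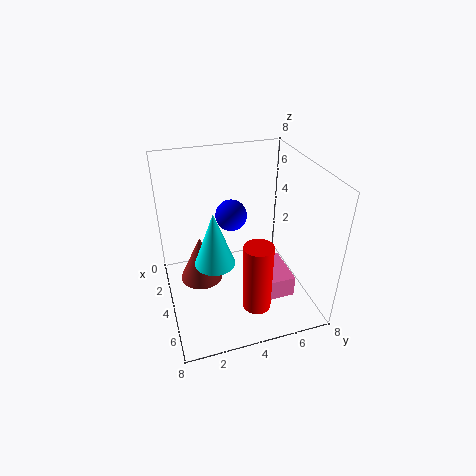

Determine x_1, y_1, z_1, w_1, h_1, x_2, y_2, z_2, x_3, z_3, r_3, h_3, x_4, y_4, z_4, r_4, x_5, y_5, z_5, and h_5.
x_1 = 3.5
y_1 = 5
z_1 = 0.75
w_1 = 2.5
h_1 = 1.25
x_2 = 5.25
y_2 = 3.25
z_2 = 6.25
x_3 = 5.75
z_3 = 4
r_3 = 1
h_3 = 2.75
x_4 = 6.5
y_4 = 4.25
z_4 = 1.25
r_4 = 0.75
x_5 = 3
y_5 = 2
z_5 = 1
h_5 = 2.75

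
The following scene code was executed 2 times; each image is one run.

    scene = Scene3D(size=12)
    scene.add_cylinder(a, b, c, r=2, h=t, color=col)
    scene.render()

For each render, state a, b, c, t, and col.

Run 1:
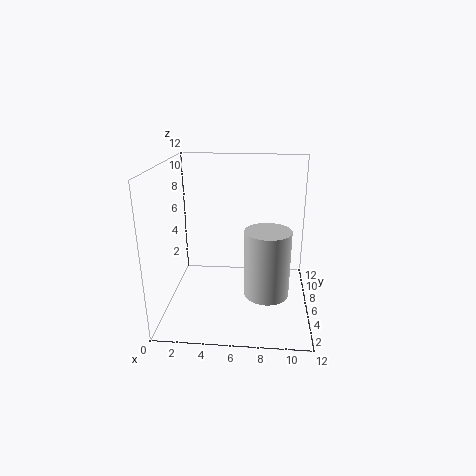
a = 8.5
b = 6.5
c = 0.5
t = 6
col = 'lightgray'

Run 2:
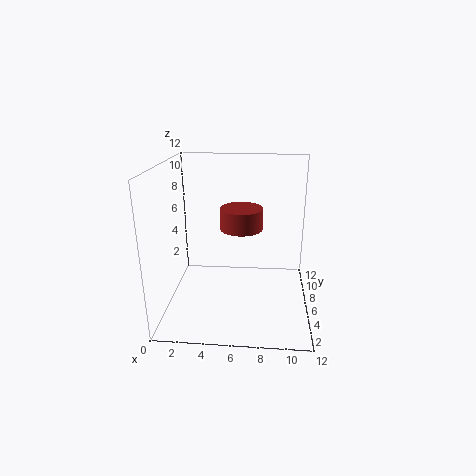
a = 6
b = 9.5
c = 5.5
t = 2
col = 'brown'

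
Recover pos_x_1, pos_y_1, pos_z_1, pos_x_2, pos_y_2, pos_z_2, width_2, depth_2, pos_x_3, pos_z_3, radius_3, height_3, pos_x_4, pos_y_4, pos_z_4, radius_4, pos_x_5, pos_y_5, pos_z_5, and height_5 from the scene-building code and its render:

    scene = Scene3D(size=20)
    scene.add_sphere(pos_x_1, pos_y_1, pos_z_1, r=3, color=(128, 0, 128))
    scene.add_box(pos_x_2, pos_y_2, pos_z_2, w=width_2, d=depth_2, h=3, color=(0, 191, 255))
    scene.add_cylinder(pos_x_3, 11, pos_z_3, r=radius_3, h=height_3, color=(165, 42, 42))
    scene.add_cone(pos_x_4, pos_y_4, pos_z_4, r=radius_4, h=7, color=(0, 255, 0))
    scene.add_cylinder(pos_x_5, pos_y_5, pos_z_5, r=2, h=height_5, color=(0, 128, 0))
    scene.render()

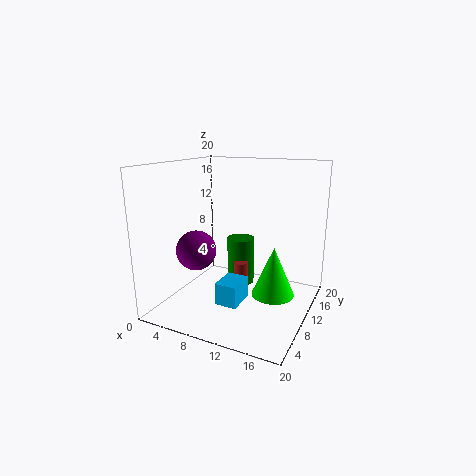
pos_x_1 = 3; pos_y_1 = 10; pos_z_1 = 7; pos_x_2 = 9; pos_y_2 = 5; pos_z_2 = 2; width_2 = 3; depth_2 = 4; pos_x_3 = 10; pos_z_3 = 3; radius_3 = 1; height_3 = 3; pos_x_4 = 15; pos_y_4 = 11; pos_z_4 = 2; radius_4 = 3; pos_x_5 = 9; pos_y_5 = 13; pos_z_5 = 2; height_5 = 7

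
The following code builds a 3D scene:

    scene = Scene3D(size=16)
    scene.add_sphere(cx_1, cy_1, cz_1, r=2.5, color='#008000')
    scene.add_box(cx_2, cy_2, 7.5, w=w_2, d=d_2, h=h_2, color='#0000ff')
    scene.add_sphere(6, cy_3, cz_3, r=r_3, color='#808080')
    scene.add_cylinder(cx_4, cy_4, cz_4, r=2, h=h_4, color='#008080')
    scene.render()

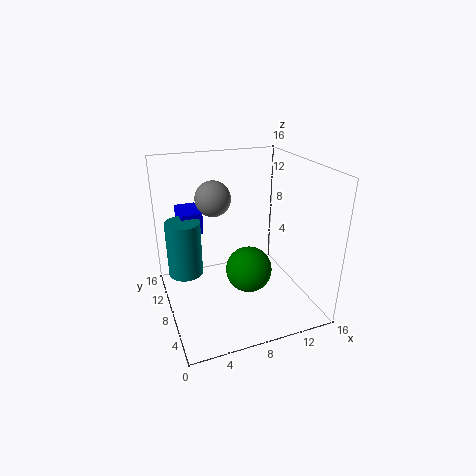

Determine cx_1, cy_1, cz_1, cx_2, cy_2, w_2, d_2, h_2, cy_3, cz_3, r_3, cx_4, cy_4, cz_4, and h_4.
cx_1 = 8.5
cy_1 = 6
cz_1 = 5
cx_2 = 2.5
cy_2 = 11.5
w_2 = 2.5
d_2 = 4
h_2 = 2.5
cy_3 = 10.5
cz_3 = 12
r_3 = 2
cx_4 = 2.5
cy_4 = 11
cz_4 = 3
h_4 = 6.5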